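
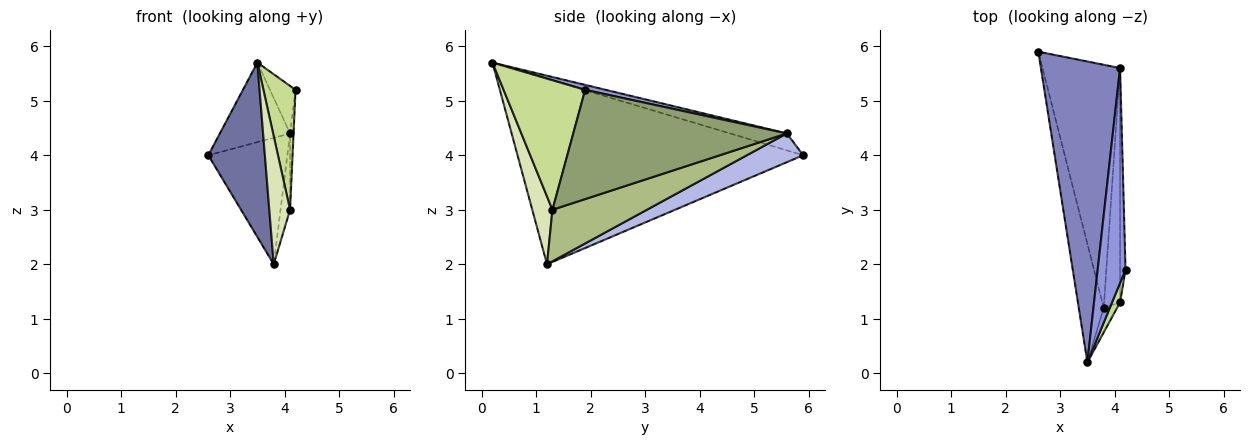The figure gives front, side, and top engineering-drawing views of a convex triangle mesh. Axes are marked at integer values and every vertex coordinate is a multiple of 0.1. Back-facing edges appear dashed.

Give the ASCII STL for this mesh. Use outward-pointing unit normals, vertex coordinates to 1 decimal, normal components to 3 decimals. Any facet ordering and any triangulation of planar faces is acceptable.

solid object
 facet normal -0.973 -0.193 -0.131
  outer loop
   vertex 3.8 1.2 2.0
   vertex 3.5 0.2 5.7
   vertex 2.6 5.9 4.0
  endloop
 endfacet
 facet normal -0.202 0.250 0.947
  outer loop
   vertex 4.1 5.6 4.4
   vertex 2.6 5.9 4.0
   vertex 3.5 0.2 5.7
  endloop
 endfacet
 facet normal 0.171 0.213 0.962
  outer loop
   vertex 4.1 5.6 4.4
   vertex 3.5 0.2 5.7
   vertex 4.2 1.9 5.2
  endloop
 endfacet
 facet normal 0.312 0.438 -0.843
  outer loop
   vertex 4.1 5.6 4.4
   vertex 3.8 1.2 2.0
   vertex 2.6 5.9 4.0
  endloop
 endfacet
 facet normal 0.999 0.016 -0.050
  outer loop
   vertex 4.1 1.3 3.0
   vertex 4.1 5.6 4.4
   vertex 4.2 1.9 5.2
  endloop
 endfacet
 facet normal 0.951 0.096 -0.295
  outer loop
   vertex 4.1 1.3 3.0
   vertex 3.8 1.2 2.0
   vertex 4.1 5.6 4.4
  endloop
 endfacet
 facet normal 0.929 -0.366 0.057
  outer loop
   vertex 4.1 1.3 3.0
   vertex 4.2 1.9 5.2
   vertex 3.5 0.2 5.7
  endloop
 endfacet
 facet normal 0.690 -0.711 -0.136
  outer loop
   vertex 4.1 1.3 3.0
   vertex 3.5 0.2 5.7
   vertex 3.8 1.2 2.0
  endloop
 endfacet
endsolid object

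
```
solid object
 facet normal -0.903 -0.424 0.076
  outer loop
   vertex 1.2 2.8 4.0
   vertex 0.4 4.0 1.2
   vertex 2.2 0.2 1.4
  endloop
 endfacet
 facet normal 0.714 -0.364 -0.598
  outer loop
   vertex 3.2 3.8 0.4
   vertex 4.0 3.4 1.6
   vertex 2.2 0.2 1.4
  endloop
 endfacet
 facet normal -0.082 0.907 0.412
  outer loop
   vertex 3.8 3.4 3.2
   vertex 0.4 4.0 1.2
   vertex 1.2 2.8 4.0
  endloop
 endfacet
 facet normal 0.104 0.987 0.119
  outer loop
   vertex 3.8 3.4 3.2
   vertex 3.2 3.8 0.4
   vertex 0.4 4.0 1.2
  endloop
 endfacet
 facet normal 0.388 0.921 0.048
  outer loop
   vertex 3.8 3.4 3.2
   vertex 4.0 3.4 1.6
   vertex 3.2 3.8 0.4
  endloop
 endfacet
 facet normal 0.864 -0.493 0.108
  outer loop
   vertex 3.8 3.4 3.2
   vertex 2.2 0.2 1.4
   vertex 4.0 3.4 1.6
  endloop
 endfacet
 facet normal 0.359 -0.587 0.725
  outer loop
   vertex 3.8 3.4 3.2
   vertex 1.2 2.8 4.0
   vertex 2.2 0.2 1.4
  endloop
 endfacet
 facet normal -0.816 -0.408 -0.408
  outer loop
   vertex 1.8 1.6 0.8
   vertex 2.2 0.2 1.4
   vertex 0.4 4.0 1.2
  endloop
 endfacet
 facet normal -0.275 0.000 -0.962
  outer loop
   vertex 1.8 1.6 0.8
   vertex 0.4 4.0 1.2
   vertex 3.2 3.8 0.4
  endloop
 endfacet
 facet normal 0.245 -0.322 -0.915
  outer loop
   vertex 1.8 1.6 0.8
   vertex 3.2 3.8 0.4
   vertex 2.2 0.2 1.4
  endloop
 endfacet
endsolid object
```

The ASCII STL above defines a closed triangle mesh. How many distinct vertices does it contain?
7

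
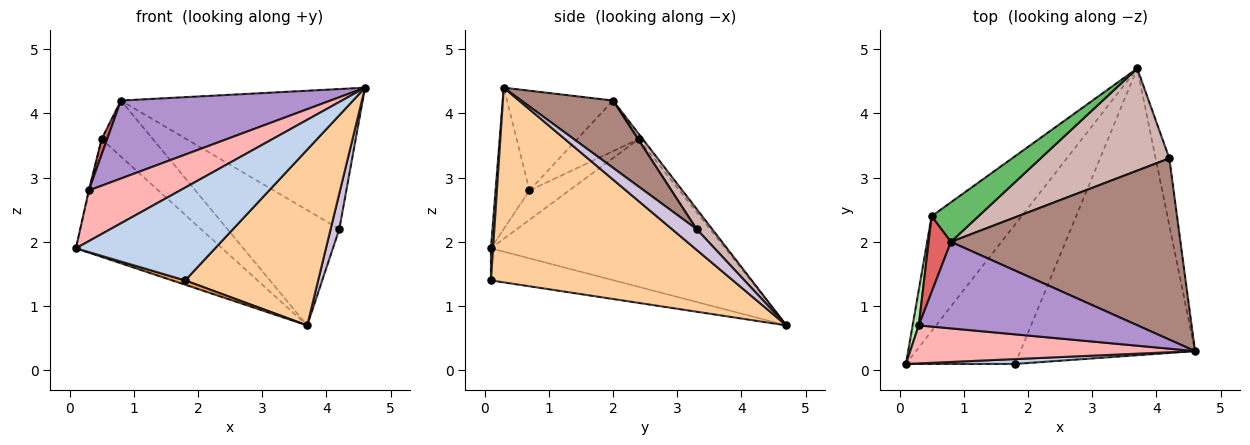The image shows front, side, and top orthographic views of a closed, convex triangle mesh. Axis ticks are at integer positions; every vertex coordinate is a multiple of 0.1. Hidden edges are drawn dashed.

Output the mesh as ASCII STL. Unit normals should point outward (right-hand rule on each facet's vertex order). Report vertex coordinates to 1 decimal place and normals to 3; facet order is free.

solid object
 facet normal -0.754 0.470 -0.459
  outer loop
   vertex 0.5 2.4 3.6
   vertex 3.7 4.7 0.7
   vertex 0.1 0.1 1.9
  endloop
 endfacet
 facet normal 0.015 -0.999 0.052
  outer loop
   vertex 1.8 0.1 1.4
   vertex 4.6 0.3 4.4
   vertex 0.1 0.1 1.9
  endloop
 endfacet
 facet normal -0.282 -0.029 -0.959
  outer loop
   vertex 1.8 0.1 1.4
   vertex 0.1 0.1 1.9
   vertex 3.7 4.7 0.7
  endloop
 endfacet
 facet normal 0.689 -0.379 -0.618
  outer loop
   vertex 1.8 0.1 1.4
   vertex 3.7 4.7 0.7
   vertex 4.6 0.3 4.4
  endloop
 endfacet
 facet normal -0.064 0.815 0.576
  outer loop
   vertex 0.8 2.0 4.2
   vertex 3.7 4.7 0.7
   vertex 0.5 2.4 3.6
  endloop
 endfacet
 facet normal -0.979 0.019 0.205
  outer loop
   vertex 0.3 0.7 2.8
   vertex 0.5 2.4 3.6
   vertex 0.1 0.1 1.9
  endloop
 endfacet
 facet normal -0.912 -0.082 0.402
  outer loop
   vertex 0.3 0.7 2.8
   vertex 0.8 2.0 4.2
   vertex 0.5 2.4 3.6
  endloop
 endfacet
 facet normal -0.285 -0.767 0.575
  outer loop
   vertex 0.3 0.7 2.8
   vertex 0.1 0.1 1.9
   vertex 4.6 0.3 4.4
  endloop
 endfacet
 facet normal -0.321 -0.634 0.703
  outer loop
   vertex 0.3 0.7 2.8
   vertex 4.6 0.3 4.4
   vertex 0.8 2.0 4.2
  endloop
 endfacet
 facet normal 0.800 -0.282 -0.530
  outer loop
   vertex 4.2 3.3 2.2
   vertex 4.6 0.3 4.4
   vertex 3.7 4.7 0.7
  endloop
 endfacet
 facet normal 0.226 0.595 0.771
  outer loop
   vertex 4.2 3.3 2.2
   vertex 0.8 2.0 4.2
   vertex 4.6 0.3 4.4
  endloop
 endfacet
 facet normal 0.104 0.744 0.660
  outer loop
   vertex 4.2 3.3 2.2
   vertex 3.7 4.7 0.7
   vertex 0.8 2.0 4.2
  endloop
 endfacet
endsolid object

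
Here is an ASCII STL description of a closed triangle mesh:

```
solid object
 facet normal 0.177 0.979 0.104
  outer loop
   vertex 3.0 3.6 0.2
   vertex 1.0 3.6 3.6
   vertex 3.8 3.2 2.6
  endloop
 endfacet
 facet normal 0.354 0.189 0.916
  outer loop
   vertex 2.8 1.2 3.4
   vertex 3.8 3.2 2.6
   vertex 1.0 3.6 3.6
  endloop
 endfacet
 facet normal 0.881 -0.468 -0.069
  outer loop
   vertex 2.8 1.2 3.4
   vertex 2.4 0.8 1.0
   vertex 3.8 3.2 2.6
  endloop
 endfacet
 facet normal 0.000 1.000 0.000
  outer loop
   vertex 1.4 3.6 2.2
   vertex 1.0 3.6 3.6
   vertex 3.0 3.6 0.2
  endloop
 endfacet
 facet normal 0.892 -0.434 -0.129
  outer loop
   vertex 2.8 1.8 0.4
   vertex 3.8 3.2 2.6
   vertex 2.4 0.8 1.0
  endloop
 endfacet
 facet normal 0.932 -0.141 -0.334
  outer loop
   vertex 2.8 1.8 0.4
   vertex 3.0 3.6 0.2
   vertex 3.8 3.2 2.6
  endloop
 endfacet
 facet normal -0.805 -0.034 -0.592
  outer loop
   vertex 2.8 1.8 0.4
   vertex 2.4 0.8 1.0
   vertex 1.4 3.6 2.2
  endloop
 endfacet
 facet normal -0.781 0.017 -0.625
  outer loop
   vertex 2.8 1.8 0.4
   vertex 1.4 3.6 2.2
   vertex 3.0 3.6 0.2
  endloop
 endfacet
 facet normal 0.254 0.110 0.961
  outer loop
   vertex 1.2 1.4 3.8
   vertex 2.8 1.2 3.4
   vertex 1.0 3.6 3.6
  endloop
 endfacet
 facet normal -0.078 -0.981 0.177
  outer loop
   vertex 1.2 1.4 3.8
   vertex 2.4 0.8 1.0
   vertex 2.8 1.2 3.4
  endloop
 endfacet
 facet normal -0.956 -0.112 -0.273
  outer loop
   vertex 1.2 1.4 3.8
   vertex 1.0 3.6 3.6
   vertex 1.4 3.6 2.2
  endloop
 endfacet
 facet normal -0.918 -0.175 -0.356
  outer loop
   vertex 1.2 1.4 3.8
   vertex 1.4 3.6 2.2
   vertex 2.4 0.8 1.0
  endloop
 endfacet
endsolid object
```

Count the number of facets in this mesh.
12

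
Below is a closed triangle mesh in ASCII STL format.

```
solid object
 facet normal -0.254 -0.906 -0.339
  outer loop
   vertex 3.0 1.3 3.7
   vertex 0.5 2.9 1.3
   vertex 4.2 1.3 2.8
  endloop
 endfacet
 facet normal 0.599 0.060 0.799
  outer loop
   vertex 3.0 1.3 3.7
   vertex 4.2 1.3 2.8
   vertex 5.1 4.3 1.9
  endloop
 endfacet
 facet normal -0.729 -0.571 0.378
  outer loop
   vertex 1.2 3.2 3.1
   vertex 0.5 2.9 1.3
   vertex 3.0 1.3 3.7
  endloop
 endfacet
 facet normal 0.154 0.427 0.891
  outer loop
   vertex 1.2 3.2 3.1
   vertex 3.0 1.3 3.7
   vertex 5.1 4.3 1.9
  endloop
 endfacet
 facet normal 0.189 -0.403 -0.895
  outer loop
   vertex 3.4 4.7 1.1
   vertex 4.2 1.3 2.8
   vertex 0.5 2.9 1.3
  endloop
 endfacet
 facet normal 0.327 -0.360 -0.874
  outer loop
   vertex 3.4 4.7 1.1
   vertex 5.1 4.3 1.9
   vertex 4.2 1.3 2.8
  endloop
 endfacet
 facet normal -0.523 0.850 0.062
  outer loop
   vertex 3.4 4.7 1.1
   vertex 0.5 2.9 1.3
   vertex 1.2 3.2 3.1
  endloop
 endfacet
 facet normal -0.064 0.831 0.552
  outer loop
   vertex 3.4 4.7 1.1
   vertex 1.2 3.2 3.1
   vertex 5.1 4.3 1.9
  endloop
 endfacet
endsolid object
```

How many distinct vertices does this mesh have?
6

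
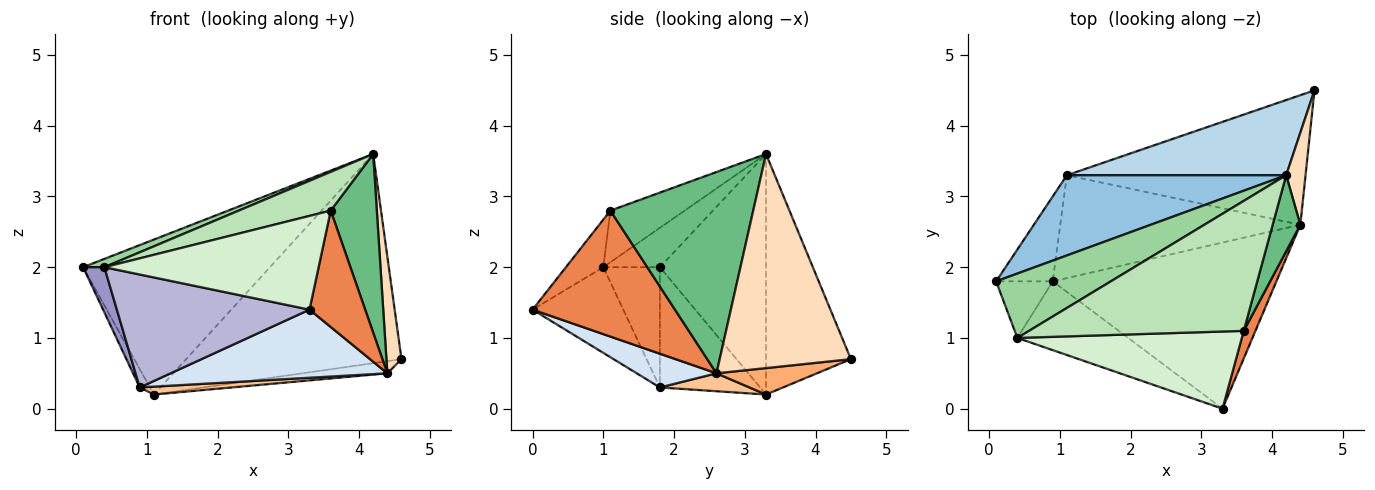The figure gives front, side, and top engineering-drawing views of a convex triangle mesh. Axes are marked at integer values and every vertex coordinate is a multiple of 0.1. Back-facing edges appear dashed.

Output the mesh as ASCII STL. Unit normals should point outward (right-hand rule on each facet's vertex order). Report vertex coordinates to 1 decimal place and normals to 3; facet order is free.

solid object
 facet normal -0.901 0.092 -0.424
  outer loop
   vertex 1.1 3.3 0.2
   vertex 0.9 1.8 0.3
   vertex 0.1 1.8 2.0
  endloop
 endfacet
 facet normal -0.450 0.793 0.411
  outer loop
   vertex 1.1 3.3 0.2
   vertex 0.1 1.8 2.0
   vertex 4.2 3.3 3.6
  endloop
 endfacet
 facet normal -0.348 0.882 0.317
  outer loop
   vertex 1.1 3.3 0.2
   vertex 4.2 3.3 3.6
   vertex 4.6 4.5 0.7
  endloop
 endfacet
 facet normal 0.138 -0.376 -0.916
  outer loop
   vertex 4.4 2.6 0.5
   vertex 3.3 0.0 1.4
   vertex 0.9 1.8 0.3
  endloop
 endfacet
 facet normal 0.928 -0.363 0.086
  outer loop
   vertex 4.4 2.6 0.5
   vertex 3.6 1.1 2.8
   vertex 3.3 0.0 1.4
  endloop
 endfacet
 facet normal 0.110 0.093 -0.990
  outer loop
   vertex 4.4 2.6 0.5
   vertex 1.1 3.3 0.2
   vertex 4.6 4.5 0.7
  endloop
 endfacet
 facet normal 0.074 -0.076 -0.994
  outer loop
   vertex 4.4 2.6 0.5
   vertex 0.9 1.8 0.3
   vertex 1.1 3.3 0.2
  endloop
 endfacet
 facet normal 0.989 -0.114 0.089
  outer loop
   vertex 4.4 2.6 0.5
   vertex 4.6 4.5 0.7
   vertex 4.2 3.3 3.6
  endloop
 endfacet
 facet normal 0.944 -0.305 0.130
  outer loop
   vertex 4.4 2.6 0.5
   vertex 4.2 3.3 3.6
   vertex 3.6 1.1 2.8
  endloop
 endfacet
 facet normal -0.322 -0.121 0.939
  outer loop
   vertex 0.4 1.0 2.0
   vertex 4.2 3.3 3.6
   vertex 0.1 1.8 2.0
  endloop
 endfacet
 facet normal -0.225 -0.278 0.934
  outer loop
   vertex 0.4 1.0 2.0
   vertex 3.6 1.1 2.8
   vertex 4.2 3.3 3.6
  endloop
 endfacet
 facet normal -0.134 -0.765 0.630
  outer loop
   vertex 0.4 1.0 2.0
   vertex 3.3 0.0 1.4
   vertex 3.6 1.1 2.8
  endloop
 endfacet
 facet normal -0.857 -0.321 -0.403
  outer loop
   vertex 0.4 1.0 2.0
   vertex 0.1 1.8 2.0
   vertex 0.9 1.8 0.3
  endloop
 endfacet
 facet normal -0.373 -0.792 -0.483
  outer loop
   vertex 0.4 1.0 2.0
   vertex 0.9 1.8 0.3
   vertex 3.3 0.0 1.4
  endloop
 endfacet
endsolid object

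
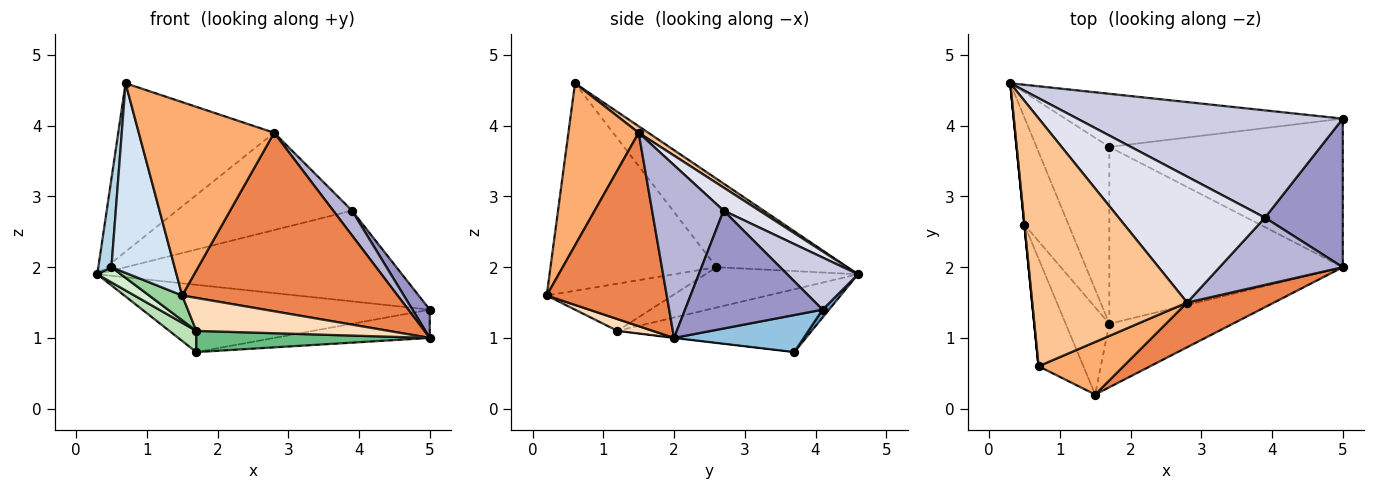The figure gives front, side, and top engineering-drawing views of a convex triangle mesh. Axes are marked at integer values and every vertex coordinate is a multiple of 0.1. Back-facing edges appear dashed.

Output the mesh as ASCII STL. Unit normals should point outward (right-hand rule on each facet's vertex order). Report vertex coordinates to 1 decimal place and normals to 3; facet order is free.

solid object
 facet normal 0.018 0.785 -0.620
  outer loop
   vertex 1.7 3.7 0.8
   vertex 0.3 4.6 1.9
   vertex 5.0 4.1 1.4
  endloop
 endfacet
 facet normal 0.154 0.185 -0.971
  outer loop
   vertex 1.7 3.7 0.8
   vertex 5.0 4.1 1.4
   vertex 5.0 2.0 1.0
  endloop
 endfacet
 facet normal -0.995 -0.100 0.000
  outer loop
   vertex 0.5 2.6 2.0
   vertex 0.7 0.6 4.6
   vertex 0.3 4.6 1.9
  endloop
 endfacet
 facet normal -0.916 -0.349 -0.198
  outer loop
   vertex 0.5 2.6 2.0
   vertex 1.5 0.2 1.6
   vertex 0.7 0.6 4.6
  endloop
 endfacet
 facet normal 0.476 -0.853 0.214
  outer loop
   vertex 2.8 1.5 3.9
   vertex 1.5 0.2 1.6
   vertex 5.0 2.0 1.0
  endloop
 endfacet
 facet normal 0.448 -0.863 0.234
  outer loop
   vertex 2.8 1.5 3.9
   vertex 0.7 0.6 4.6
   vertex 1.5 0.2 1.6
  endloop
 endfacet
 facet normal 0.035 0.562 0.827
  outer loop
   vertex 2.8 1.5 3.9
   vertex 0.3 4.6 1.9
   vertex 0.7 0.6 4.6
  endloop
 endfacet
 facet normal 0.084 -0.459 -0.884
  outer loop
   vertex 1.7 1.2 1.1
   vertex 5.0 2.0 1.0
   vertex 1.5 0.2 1.6
  endloop
 endfacet
 facet normal -0.001 -0.119 -0.993
  outer loop
   vertex 1.7 1.2 1.1
   vertex 1.7 3.7 0.8
   vertex 5.0 2.0 1.0
  endloop
 endfacet
 facet normal -0.721 -0.189 -0.667
  outer loop
   vertex 1.7 1.2 1.1
   vertex 1.5 0.2 1.6
   vertex 0.5 2.6 2.0
  endloop
 endfacet
 facet normal -0.651 -0.090 -0.754
  outer loop
   vertex 1.7 1.2 1.1
   vertex 0.3 4.6 1.9
   vertex 1.7 3.7 0.8
  endloop
 endfacet
 facet normal -0.671 -0.104 -0.734
  outer loop
   vertex 1.7 1.2 1.1
   vertex 0.5 2.6 2.0
   vertex 0.3 4.6 1.9
  endloop
 endfacet
 facet normal 0.830 -0.104 0.548
  outer loop
   vertex 3.9 2.7 2.8
   vertex 5.0 2.0 1.0
   vertex 5.0 4.1 1.4
  endloop
 endfacet
 facet normal 0.796 -0.209 0.568
  outer loop
   vertex 3.9 2.7 2.8
   vertex 2.8 1.5 3.9
   vertex 5.0 2.0 1.0
  endloop
 endfacet
 facet normal 0.148 0.639 0.755
  outer loop
   vertex 3.9 2.7 2.8
   vertex 5.0 4.1 1.4
   vertex 0.3 4.6 1.9
  endloop
 endfacet
 facet normal 0.124 0.607 0.785
  outer loop
   vertex 3.9 2.7 2.8
   vertex 0.3 4.6 1.9
   vertex 2.8 1.5 3.9
  endloop
 endfacet
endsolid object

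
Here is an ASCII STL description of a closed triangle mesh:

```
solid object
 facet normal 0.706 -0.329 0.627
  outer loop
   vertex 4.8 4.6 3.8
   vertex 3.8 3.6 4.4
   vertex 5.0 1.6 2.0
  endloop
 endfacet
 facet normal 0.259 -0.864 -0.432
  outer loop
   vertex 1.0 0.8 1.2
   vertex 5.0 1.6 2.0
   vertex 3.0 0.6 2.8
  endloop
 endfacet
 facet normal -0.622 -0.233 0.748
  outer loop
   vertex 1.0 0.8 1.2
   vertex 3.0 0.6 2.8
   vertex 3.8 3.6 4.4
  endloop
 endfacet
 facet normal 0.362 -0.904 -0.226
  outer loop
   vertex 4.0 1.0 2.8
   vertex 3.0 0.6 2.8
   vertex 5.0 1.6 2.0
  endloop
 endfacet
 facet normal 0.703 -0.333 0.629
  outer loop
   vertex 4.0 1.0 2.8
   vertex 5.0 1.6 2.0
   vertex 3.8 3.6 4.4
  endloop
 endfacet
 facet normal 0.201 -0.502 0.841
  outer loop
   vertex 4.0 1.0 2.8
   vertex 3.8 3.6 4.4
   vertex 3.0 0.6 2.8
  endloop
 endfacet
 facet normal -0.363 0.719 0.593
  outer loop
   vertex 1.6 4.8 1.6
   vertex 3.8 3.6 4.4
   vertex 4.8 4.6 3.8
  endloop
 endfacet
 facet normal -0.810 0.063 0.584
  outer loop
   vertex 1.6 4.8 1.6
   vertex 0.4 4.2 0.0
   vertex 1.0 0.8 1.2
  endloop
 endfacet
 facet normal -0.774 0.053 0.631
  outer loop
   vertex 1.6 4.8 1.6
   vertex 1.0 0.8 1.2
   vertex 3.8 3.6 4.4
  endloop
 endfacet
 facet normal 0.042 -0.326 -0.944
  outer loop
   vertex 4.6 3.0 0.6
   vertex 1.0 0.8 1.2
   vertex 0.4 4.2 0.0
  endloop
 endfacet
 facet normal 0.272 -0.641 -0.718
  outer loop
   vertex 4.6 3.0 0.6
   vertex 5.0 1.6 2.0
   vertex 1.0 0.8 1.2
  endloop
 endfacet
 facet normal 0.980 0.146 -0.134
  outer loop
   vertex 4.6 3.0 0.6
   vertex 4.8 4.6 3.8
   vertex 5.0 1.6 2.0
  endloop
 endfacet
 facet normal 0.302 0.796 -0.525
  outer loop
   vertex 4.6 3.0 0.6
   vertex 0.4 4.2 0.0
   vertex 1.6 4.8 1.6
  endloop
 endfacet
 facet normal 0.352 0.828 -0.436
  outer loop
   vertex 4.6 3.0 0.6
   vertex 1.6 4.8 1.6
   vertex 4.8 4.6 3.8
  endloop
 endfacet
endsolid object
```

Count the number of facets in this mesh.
14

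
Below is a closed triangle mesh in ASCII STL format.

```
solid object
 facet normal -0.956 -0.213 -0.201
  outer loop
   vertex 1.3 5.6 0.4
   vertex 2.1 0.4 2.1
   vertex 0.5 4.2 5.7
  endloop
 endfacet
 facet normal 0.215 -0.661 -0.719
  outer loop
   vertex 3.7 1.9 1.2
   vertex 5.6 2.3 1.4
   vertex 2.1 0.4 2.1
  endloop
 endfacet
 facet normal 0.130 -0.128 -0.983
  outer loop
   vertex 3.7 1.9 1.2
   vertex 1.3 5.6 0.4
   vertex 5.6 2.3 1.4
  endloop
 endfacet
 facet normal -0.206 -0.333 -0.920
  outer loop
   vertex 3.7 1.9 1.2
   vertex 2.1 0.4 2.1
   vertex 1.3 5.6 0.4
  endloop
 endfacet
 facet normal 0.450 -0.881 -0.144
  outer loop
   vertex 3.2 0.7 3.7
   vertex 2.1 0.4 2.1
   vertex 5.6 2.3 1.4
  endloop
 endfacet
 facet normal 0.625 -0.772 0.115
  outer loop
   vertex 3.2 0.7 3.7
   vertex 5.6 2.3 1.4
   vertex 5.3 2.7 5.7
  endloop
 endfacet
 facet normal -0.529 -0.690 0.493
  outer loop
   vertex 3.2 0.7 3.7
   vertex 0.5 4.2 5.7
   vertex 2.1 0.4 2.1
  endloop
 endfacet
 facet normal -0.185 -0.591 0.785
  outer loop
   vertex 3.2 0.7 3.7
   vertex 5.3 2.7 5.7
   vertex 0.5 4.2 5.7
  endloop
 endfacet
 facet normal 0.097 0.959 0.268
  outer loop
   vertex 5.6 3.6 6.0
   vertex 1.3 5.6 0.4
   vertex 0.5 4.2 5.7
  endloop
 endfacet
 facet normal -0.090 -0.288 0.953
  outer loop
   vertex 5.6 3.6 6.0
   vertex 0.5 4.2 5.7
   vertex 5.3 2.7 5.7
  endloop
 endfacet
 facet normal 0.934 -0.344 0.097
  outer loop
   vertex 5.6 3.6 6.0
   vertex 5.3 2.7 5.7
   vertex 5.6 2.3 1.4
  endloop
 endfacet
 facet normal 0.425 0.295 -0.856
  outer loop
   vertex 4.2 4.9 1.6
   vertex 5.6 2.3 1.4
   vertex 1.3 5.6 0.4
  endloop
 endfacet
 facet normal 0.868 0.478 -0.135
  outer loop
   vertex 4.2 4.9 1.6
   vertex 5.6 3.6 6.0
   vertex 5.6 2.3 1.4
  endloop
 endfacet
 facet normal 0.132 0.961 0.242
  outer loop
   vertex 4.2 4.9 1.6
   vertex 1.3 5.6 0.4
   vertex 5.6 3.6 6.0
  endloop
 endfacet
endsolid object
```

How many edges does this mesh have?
21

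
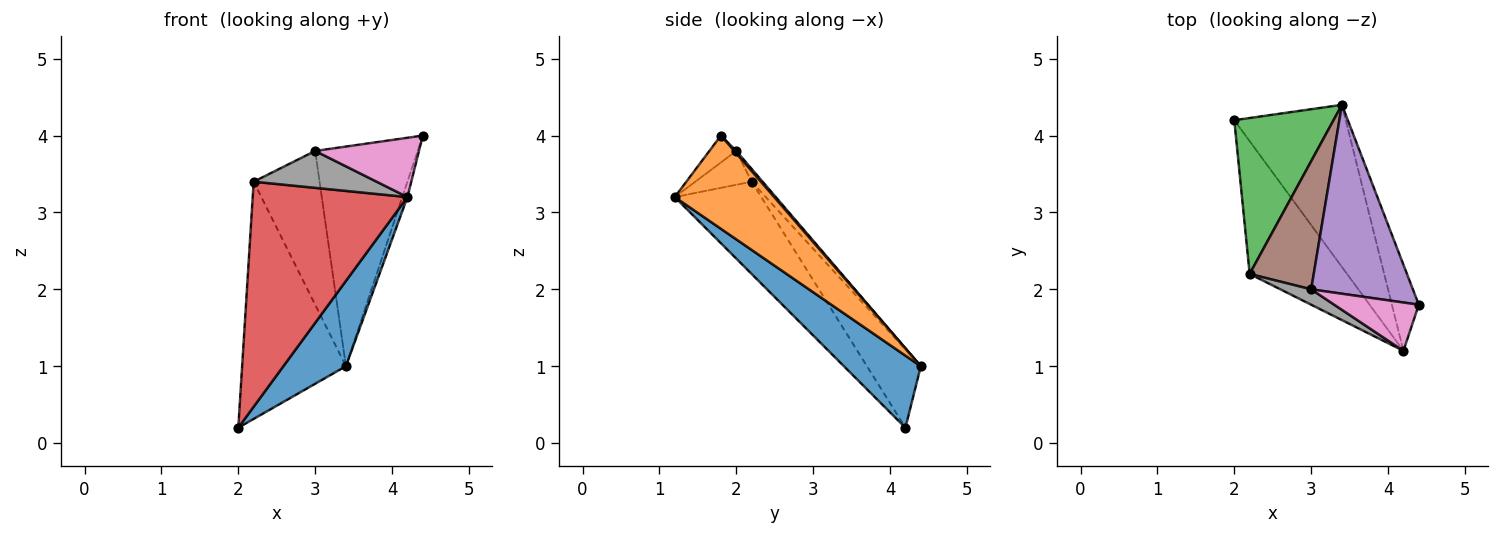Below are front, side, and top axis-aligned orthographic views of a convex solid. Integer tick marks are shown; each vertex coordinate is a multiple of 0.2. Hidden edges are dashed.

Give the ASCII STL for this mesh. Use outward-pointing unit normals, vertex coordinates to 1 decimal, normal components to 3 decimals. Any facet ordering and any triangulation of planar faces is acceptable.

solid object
 facet normal 0.497 -0.404 -0.768
  outer loop
   vertex 4.2 1.2 3.2
   vertex 2.0 4.2 0.2
   vertex 3.4 4.4 1.0
  endloop
 endfacet
 facet normal 0.960 0.049 -0.277
  outer loop
   vertex 4.2 1.2 3.2
   vertex 3.4 4.4 1.0
   vertex 4.4 1.8 4.0
  endloop
 endfacet
 facet normal -0.398 0.767 0.504
  outer loop
   vertex 2.2 2.2 3.4
   vertex 3.4 4.4 1.0
   vertex 2.0 4.2 0.2
  endloop
 endfacet
 facet normal -0.434 -0.776 -0.458
  outer loop
   vertex 2.2 2.2 3.4
   vertex 2.0 4.2 0.2
   vertex 4.2 1.2 3.2
  endloop
 endfacet
 facet normal 0.015 0.758 0.652
  outer loop
   vertex 3.0 2.0 3.8
   vertex 4.4 1.8 4.0
   vertex 3.4 4.4 1.0
  endloop
 endfacet
 facet normal -0.127 0.762 0.635
  outer loop
   vertex 3.0 2.0 3.8
   vertex 3.4 4.4 1.0
   vertex 2.2 2.2 3.4
  endloop
 endfacet
 facet normal -0.197 -0.760 0.619
  outer loop
   vertex 3.0 2.0 3.8
   vertex 4.2 1.2 3.2
   vertex 4.4 1.8 4.0
  endloop
 endfacet
 facet normal -0.390 -0.850 0.354
  outer loop
   vertex 3.0 2.0 3.8
   vertex 2.2 2.2 3.4
   vertex 4.2 1.2 3.2
  endloop
 endfacet
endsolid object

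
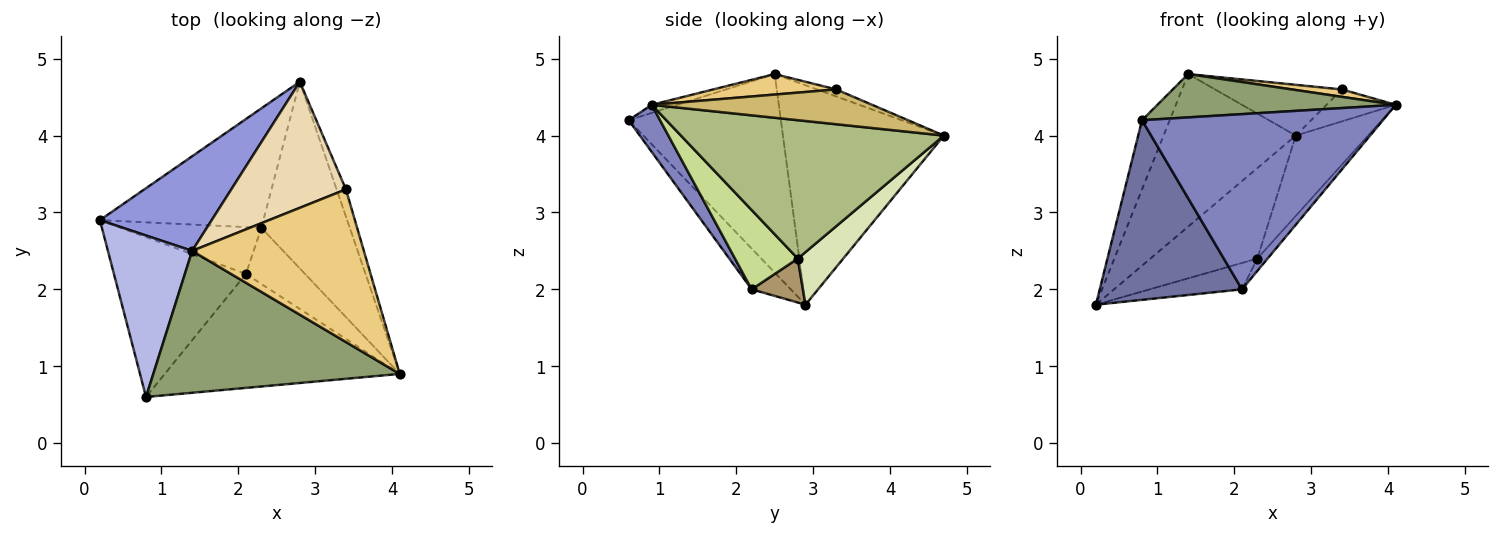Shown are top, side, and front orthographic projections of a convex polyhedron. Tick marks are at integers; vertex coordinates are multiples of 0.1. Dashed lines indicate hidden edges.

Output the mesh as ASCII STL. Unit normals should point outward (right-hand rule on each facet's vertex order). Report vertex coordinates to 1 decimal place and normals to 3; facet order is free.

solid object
 facet normal -0.201 -0.732 -0.651
  outer loop
   vertex 2.1 2.2 2.0
   vertex 0.8 0.6 4.2
   vertex 0.2 2.9 1.8
  endloop
 endfacet
 facet normal 0.109 -0.833 -0.542
  outer loop
   vertex 2.1 2.2 2.0
   vertex 4.1 0.9 4.4
   vertex 0.8 0.6 4.2
  endloop
 endfacet
 facet normal -0.719 0.591 0.366
  outer loop
   vertex 1.4 2.5 4.8
   vertex 2.8 4.7 4.0
   vertex 0.2 2.9 1.8
  endloop
 endfacet
 facet normal -0.908 0.165 0.385
  outer loop
   vertex 1.4 2.5 4.8
   vertex 0.2 2.9 1.8
   vertex 0.8 0.6 4.2
  endloop
 endfacet
 facet normal -0.031 -0.292 0.956
  outer loop
   vertex 1.4 2.5 4.8
   vertex 0.8 0.6 4.2
   vertex 4.1 0.9 4.4
  endloop
 endfacet
 facet normal 0.821 0.226 -0.525
  outer loop
   vertex 2.3 2.8 2.4
   vertex 2.8 4.7 4.0
   vertex 4.1 0.9 4.4
  endloop
 endfacet
 facet normal 0.795 0.130 -0.592
  outer loop
   vertex 2.3 2.8 2.4
   vertex 4.1 0.9 4.4
   vertex 2.1 2.2 2.0
  endloop
 endfacet
 facet normal 0.248 0.585 -0.772
  outer loop
   vertex 2.3 2.8 2.4
   vertex 0.2 2.9 1.8
   vertex 2.8 4.7 4.0
  endloop
 endfacet
 facet normal 0.263 0.473 -0.841
  outer loop
   vertex 2.3 2.8 2.4
   vertex 2.1 2.2 2.0
   vertex 0.2 2.9 1.8
  endloop
 endfacet
 facet normal 0.924 0.290 -0.247
  outer loop
   vertex 3.4 3.3 4.6
   vertex 4.1 0.9 4.4
   vertex 2.8 4.7 4.0
  endloop
 endfacet
 facet normal 0.118 -0.048 0.992
  outer loop
   vertex 3.4 3.3 4.6
   vertex 1.4 2.5 4.8
   vertex 4.1 0.9 4.4
  endloop
 endfacet
 facet normal -0.056 0.373 0.926
  outer loop
   vertex 3.4 3.3 4.6
   vertex 2.8 4.7 4.0
   vertex 1.4 2.5 4.8
  endloop
 endfacet
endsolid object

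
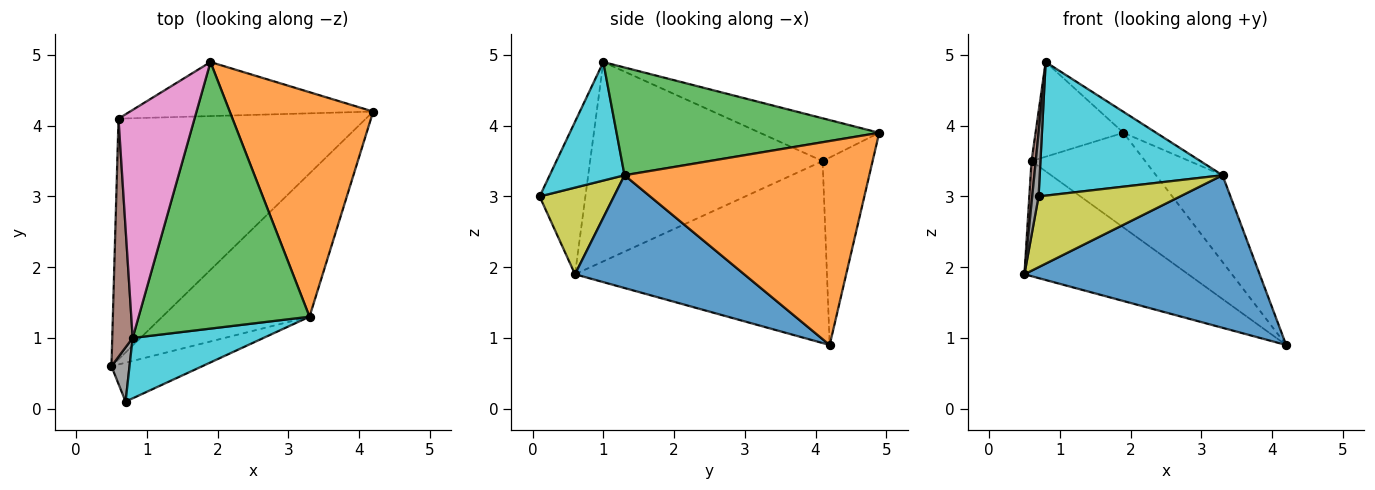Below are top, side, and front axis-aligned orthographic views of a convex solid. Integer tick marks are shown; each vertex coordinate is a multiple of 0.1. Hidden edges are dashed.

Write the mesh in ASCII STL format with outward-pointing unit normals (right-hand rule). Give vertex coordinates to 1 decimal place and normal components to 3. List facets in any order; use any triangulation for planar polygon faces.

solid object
 facet normal 0.464 -0.646 -0.606
  outer loop
   vertex 3.3 1.3 3.3
   vertex 0.5 0.6 1.9
   vertex 4.2 4.2 0.9
  endloop
 endfacet
 facet normal 0.798 0.217 0.562
  outer loop
   vertex 3.3 1.3 3.3
   vertex 4.2 4.2 0.9
   vertex 1.9 4.9 3.9
  endloop
 endfacet
 facet normal 0.532 0.066 0.844
  outer loop
   vertex 3.3 1.3 3.3
   vertex 1.9 4.9 3.9
   vertex 0.8 1.0 4.9
  endloop
 endfacet
 facet normal -0.553 0.359 -0.752
  outer loop
   vertex 0.6 4.1 3.5
   vertex 4.2 4.2 0.9
   vertex 0.5 0.6 1.9
  endloop
 endfacet
 facet normal -0.357 0.811 -0.463
  outer loop
   vertex 0.6 4.1 3.5
   vertex 1.9 4.9 3.9
   vertex 4.2 4.2 0.9
  endloop
 endfacet
 facet normal -0.995 -0.018 0.102
  outer loop
   vertex 0.6 4.1 3.5
   vertex 0.5 0.6 1.9
   vertex 0.8 1.0 4.9
  endloop
 endfacet
 facet normal -0.461 0.340 0.819
  outer loop
   vertex 0.6 4.1 3.5
   vertex 0.8 1.0 4.9
   vertex 1.9 4.9 3.9
  endloop
 endfacet
 facet normal -0.984 -0.137 0.117
  outer loop
   vertex 0.7 0.1 3.0
   vertex 0.8 1.0 4.9
   vertex 0.5 0.6 1.9
  endloop
 endfacet
 facet normal 0.418 -0.796 -0.438
  outer loop
   vertex 0.7 0.1 3.0
   vertex 0.5 0.6 1.9
   vertex 3.3 1.3 3.3
  endloop
 endfacet
 facet normal 0.349 -0.854 0.386
  outer loop
   vertex 0.7 0.1 3.0
   vertex 3.3 1.3 3.3
   vertex 0.8 1.0 4.9
  endloop
 endfacet
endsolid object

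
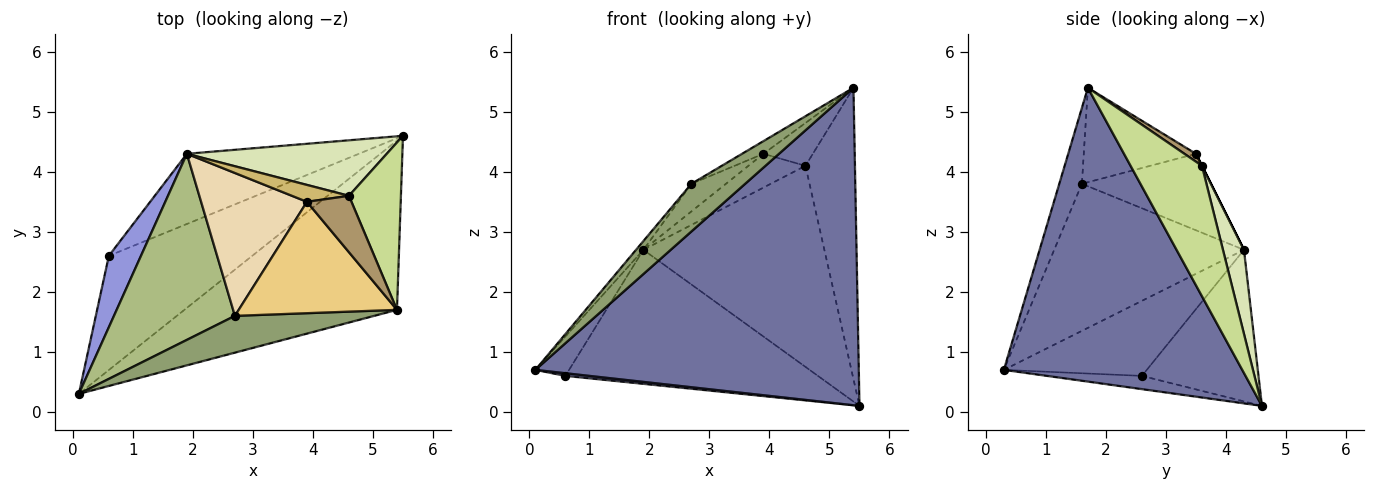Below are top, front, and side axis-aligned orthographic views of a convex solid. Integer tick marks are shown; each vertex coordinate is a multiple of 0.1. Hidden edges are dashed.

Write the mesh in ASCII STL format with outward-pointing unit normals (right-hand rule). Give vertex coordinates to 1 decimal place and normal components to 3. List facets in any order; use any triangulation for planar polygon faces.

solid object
 facet normal 0.545 -0.740 -0.394
  outer loop
   vertex 5.4 1.7 5.4
   vertex 0.1 0.3 0.7
   vertex 5.5 4.6 0.1
  endloop
 endfacet
 facet normal -0.092 -0.023 -0.995
  outer loop
   vertex 0.6 2.6 0.6
   vertex 5.5 4.6 0.1
   vertex 0.1 0.3 0.7
  endloop
 endfacet
 facet normal -0.898 0.212 0.385
  outer loop
   vertex 0.6 2.6 0.6
   vertex 0.1 0.3 0.7
   vertex 1.9 4.3 2.7
  endloop
 endfacet
 facet normal -0.378 0.820 -0.429
  outer loop
   vertex 0.6 2.6 0.6
   vertex 1.9 4.3 2.7
   vertex 5.5 4.6 0.1
  endloop
 endfacet
 facet normal -0.316 -0.751 0.580
  outer loop
   vertex 2.7 1.6 3.8
   vertex 0.1 0.3 0.7
   vertex 5.4 1.7 5.4
  endloop
 endfacet
 facet normal -0.772 0.030 0.635
  outer loop
   vertex 2.7 1.6 3.8
   vertex 1.9 4.3 2.7
   vertex 0.1 0.3 0.7
  endloop
 endfacet
 facet normal 0.781 0.542 0.311
  outer loop
   vertex 4.6 3.6 4.1
   vertex 5.4 1.7 5.4
   vertex 5.5 4.6 0.1
  endloop
 endfacet
 facet normal 0.111 0.958 0.265
  outer loop
   vertex 4.6 3.6 4.1
   vertex 5.5 4.6 0.1
   vertex 1.9 4.3 2.7
  endloop
 endfacet
 facet normal 0.140 0.599 0.789
  outer loop
   vertex 3.9 3.5 4.3
   vertex 5.4 1.7 5.4
   vertex 4.6 3.6 4.1
  endloop
 endfacet
 facet normal 0.000 0.894 0.447
  outer loop
   vertex 3.9 3.5 4.3
   vertex 4.6 3.6 4.1
   vertex 1.9 4.3 2.7
  endloop
 endfacet
 facet normal -0.510 0.097 0.855
  outer loop
   vertex 3.9 3.5 4.3
   vertex 2.7 1.6 3.8
   vertex 5.4 1.7 5.4
  endloop
 endfacet
 facet normal -0.579 0.155 0.801
  outer loop
   vertex 3.9 3.5 4.3
   vertex 1.9 4.3 2.7
   vertex 2.7 1.6 3.8
  endloop
 endfacet
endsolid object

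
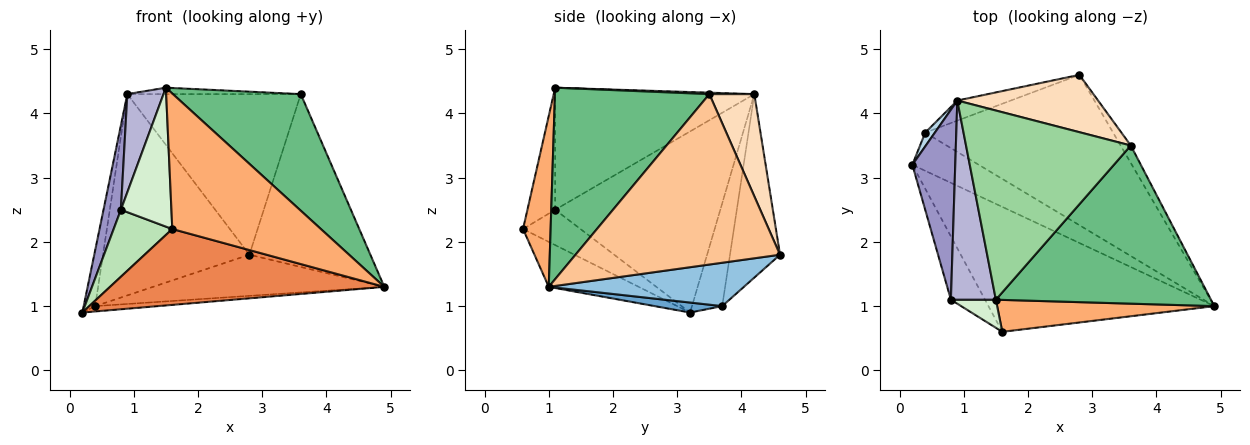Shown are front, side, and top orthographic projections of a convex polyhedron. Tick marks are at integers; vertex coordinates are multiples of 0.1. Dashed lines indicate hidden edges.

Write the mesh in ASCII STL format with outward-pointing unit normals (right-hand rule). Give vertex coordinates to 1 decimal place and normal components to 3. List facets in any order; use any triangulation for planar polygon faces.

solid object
 facet normal 0.147 0.137 -0.980
  outer loop
   vertex 0.4 3.7 1.0
   vertex 4.9 1.0 1.3
   vertex 0.2 3.2 0.9
  endloop
 endfacet
 facet normal 0.217 0.258 -0.942
  outer loop
   vertex 0.4 3.7 1.0
   vertex 2.8 4.6 1.8
   vertex 4.9 1.0 1.3
  endloop
 endfacet
 facet normal -0.931 0.355 0.087
  outer loop
   vertex 0.4 3.7 1.0
   vertex 0.2 3.2 0.9
   vertex 0.9 4.2 4.3
  endloop
 endfacet
 facet normal -0.322 0.942 -0.094
  outer loop
   vertex 0.4 3.7 1.0
   vertex 0.9 4.2 4.3
   vertex 2.8 4.6 1.8
  endloop
 endfacet
 facet normal -0.168 -0.512 -0.843
  outer loop
   vertex 1.6 0.6 2.2
   vertex 0.2 3.2 0.9
   vertex 4.9 1.0 1.3
  endloop
 endfacet
 facet normal 0.178 -0.958 0.226
  outer loop
   vertex 1.6 0.6 2.2
   vertex 4.9 1.0 1.3
   vertex 1.5 1.1 4.4
  endloop
 endfacet
 facet normal 0.860 0.509 -0.051
  outer loop
   vertex 3.6 3.5 4.3
   vertex 4.9 1.0 1.3
   vertex 2.8 4.6 1.8
  endloop
 endfacet
 facet normal 0.237 0.915 0.327
  outer loop
   vertex 3.6 3.5 4.3
   vertex 2.8 4.6 1.8
   vertex 0.9 4.2 4.3
  endloop
 endfacet
 facet normal 0.582 -0.482 0.654
  outer loop
   vertex 3.6 3.5 4.3
   vertex 1.5 1.1 4.4
   vertex 4.9 1.0 1.3
  endloop
 endfacet
 facet normal 0.009 0.034 0.999
  outer loop
   vertex 3.6 3.5 4.3
   vertex 0.9 4.2 4.3
   vertex 1.5 1.1 4.4
  endloop
 endfacet
 facet normal -0.580 -0.592 -0.560
  outer loop
   vertex 0.8 1.1 2.5
   vertex 0.2 3.2 0.9
   vertex 1.6 0.6 2.2
  endloop
 endfacet
 facet normal -0.474 -0.863 0.175
  outer loop
   vertex 0.8 1.1 2.5
   vertex 1.6 0.6 2.2
   vertex 1.5 1.1 4.4
  endloop
 endfacet
 facet normal -0.968 -0.102 0.229
  outer loop
   vertex 0.8 1.1 2.5
   vertex 0.9 4.2 4.3
   vertex 0.2 3.2 0.9
  endloop
 endfacet
 facet normal -0.925 -0.168 0.341
  outer loop
   vertex 0.8 1.1 2.5
   vertex 1.5 1.1 4.4
   vertex 0.9 4.2 4.3
  endloop
 endfacet
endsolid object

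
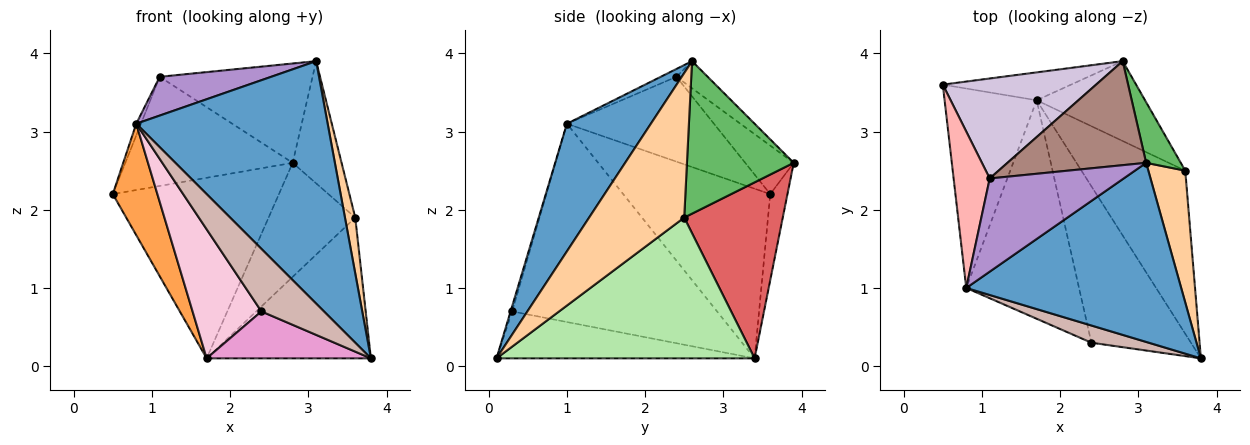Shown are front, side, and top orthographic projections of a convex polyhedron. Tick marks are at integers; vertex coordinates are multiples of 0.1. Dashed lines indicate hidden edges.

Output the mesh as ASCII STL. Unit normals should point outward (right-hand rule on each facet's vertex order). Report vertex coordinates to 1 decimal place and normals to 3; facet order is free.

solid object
 facet normal 0.333 -0.758 0.560
  outer loop
   vertex 0.8 1.0 3.1
   vertex 3.8 0.1 0.1
   vertex 3.1 2.6 3.9
  endloop
 endfacet
 facet normal -0.102 0.983 -0.152
  outer loop
   vertex 1.7 3.4 0.1
   vertex 0.5 3.6 2.2
   vertex 2.8 3.9 2.6
  endloop
 endfacet
 facet normal -0.849 -0.258 -0.461
  outer loop
   vertex 1.7 3.4 0.1
   vertex 0.8 1.0 3.1
   vertex 0.5 3.6 2.2
  endloop
 endfacet
 facet normal 0.964 -0.104 0.246
  outer loop
   vertex 3.6 2.5 1.9
   vertex 3.1 2.6 3.9
   vertex 3.8 0.1 0.1
  endloop
 endfacet
 facet normal 0.890 0.408 0.202
  outer loop
   vertex 3.6 2.5 1.9
   vertex 2.8 3.9 2.6
   vertex 3.1 2.6 3.9
  endloop
 endfacet
 facet normal 0.716 0.456 -0.528
  outer loop
   vertex 3.6 2.5 1.9
   vertex 3.8 0.1 0.1
   vertex 1.7 3.4 0.1
  endloop
 endfacet
 facet normal 0.682 0.599 -0.420
  outer loop
   vertex 3.6 2.5 1.9
   vertex 1.7 3.4 0.1
   vertex 2.8 3.9 2.6
  endloop
 endfacet
 facet normal -0.920 0.029 0.391
  outer loop
   vertex 1.1 2.4 3.7
   vertex 0.5 3.6 2.2
   vertex 0.8 1.0 3.1
  endloop
 endfacet
 facet normal -0.054 -0.384 0.922
  outer loop
   vertex 1.1 2.4 3.7
   vertex 0.8 1.0 3.1
   vertex 3.1 2.6 3.9
  endloop
 endfacet
 facet normal -0.209 0.721 0.661
  outer loop
   vertex 1.1 2.4 3.7
   vertex 2.8 3.9 2.6
   vertex 0.5 3.6 2.2
  endloop
 endfacet
 facet normal -0.140 0.684 0.716
  outer loop
   vertex 1.1 2.4 3.7
   vertex 3.1 2.6 3.9
   vertex 2.8 3.9 2.6
  endloop
 endfacet
 facet normal -0.024 -0.964 0.265
  outer loop
   vertex 2.4 0.3 0.7
   vertex 3.8 0.1 0.1
   vertex 0.8 1.0 3.1
  endloop
 endfacet
 facet normal -0.412 -0.262 -0.873
  outer loop
   vertex 2.4 0.3 0.7
   vertex 1.7 3.4 0.1
   vertex 3.8 0.1 0.1
  endloop
 endfacet
 facet normal -0.834 -0.280 -0.475
  outer loop
   vertex 2.4 0.3 0.7
   vertex 0.8 1.0 3.1
   vertex 1.7 3.4 0.1
  endloop
 endfacet
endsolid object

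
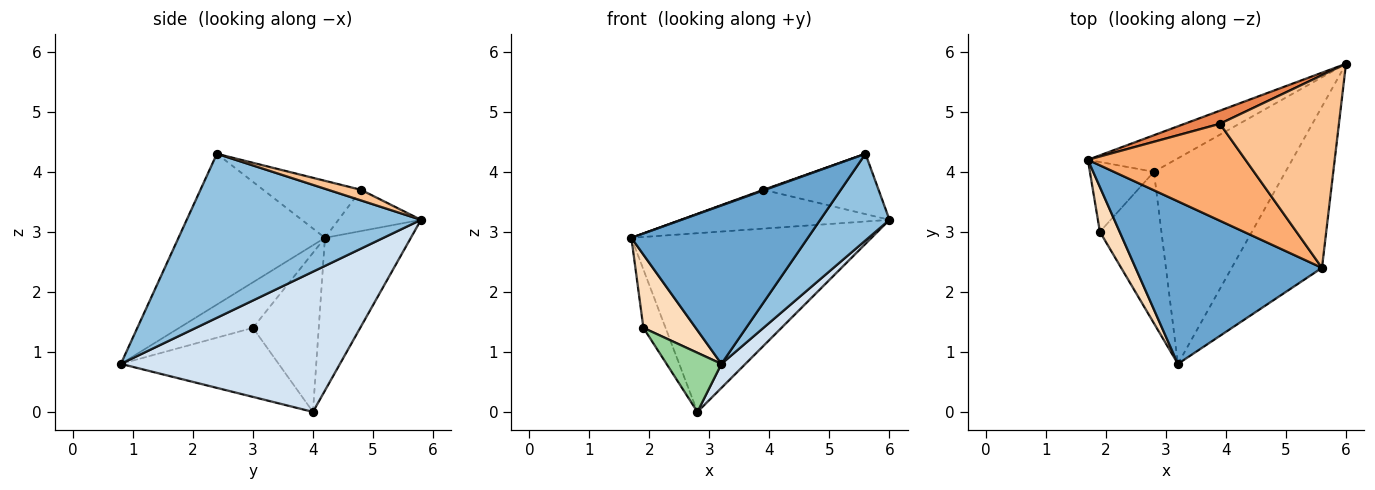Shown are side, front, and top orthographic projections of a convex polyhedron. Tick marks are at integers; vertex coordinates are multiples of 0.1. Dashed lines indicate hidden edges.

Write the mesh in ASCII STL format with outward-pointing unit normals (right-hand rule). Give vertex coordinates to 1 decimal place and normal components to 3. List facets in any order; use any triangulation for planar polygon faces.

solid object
 facet normal -0.501 -0.604 0.620
  outer loop
   vertex 5.6 2.4 4.3
   vertex 1.7 4.2 2.9
   vertex 3.2 0.8 0.8
  endloop
 endfacet
 facet normal 0.848 -0.251 -0.467
  outer loop
   vertex 5.6 2.4 4.3
   vertex 3.2 0.8 0.8
   vertex 6.0 5.8 3.2
  endloop
 endfacet
 facet normal -0.331 0.925 -0.189
  outer loop
   vertex 2.8 4.0 0.0
   vertex 1.7 4.2 2.9
   vertex 6.0 5.8 3.2
  endloop
 endfacet
 facet normal 0.727 -0.080 -0.682
  outer loop
   vertex 2.8 4.0 0.0
   vertex 6.0 5.8 3.2
   vertex 3.2 0.8 0.8
  endloop
 endfacet
 facet normal -0.351 0.887 0.300
  outer loop
   vertex 3.9 4.8 3.7
   vertex 6.0 5.8 3.2
   vertex 1.7 4.2 2.9
  endloop
 endfacet
 facet normal -0.340 -0.006 0.940
  outer loop
   vertex 3.9 4.8 3.7
   vertex 1.7 4.2 2.9
   vertex 5.6 2.4 4.3
  endloop
 endfacet
 facet normal 0.085 0.298 0.951
  outer loop
   vertex 3.9 4.8 3.7
   vertex 5.6 2.4 4.3
   vertex 6.0 5.8 3.2
  endloop
 endfacet
 facet normal -0.769 -0.545 0.334
  outer loop
   vertex 1.9 3.0 1.4
   vertex 3.2 0.8 0.8
   vertex 1.7 4.2 2.9
  endloop
 endfacet
 facet normal -0.886 0.298 -0.356
  outer loop
   vertex 1.9 3.0 1.4
   vertex 1.7 4.2 2.9
   vertex 2.8 4.0 0.0
  endloop
 endfacet
 facet normal -0.723 -0.251 -0.644
  outer loop
   vertex 1.9 3.0 1.4
   vertex 2.8 4.0 0.0
   vertex 3.2 0.8 0.8
  endloop
 endfacet
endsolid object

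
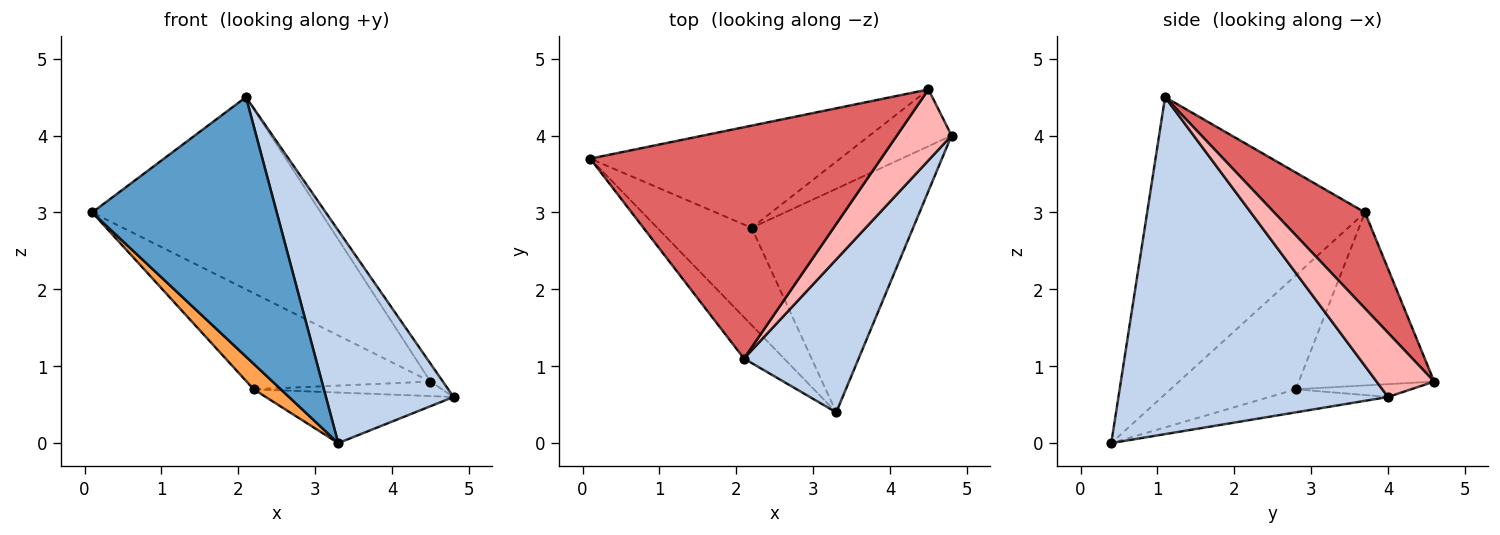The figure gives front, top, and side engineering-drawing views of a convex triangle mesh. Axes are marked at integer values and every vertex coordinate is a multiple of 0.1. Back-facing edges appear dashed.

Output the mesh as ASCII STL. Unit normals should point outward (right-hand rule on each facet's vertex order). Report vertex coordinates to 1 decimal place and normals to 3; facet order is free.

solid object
 facet normal -0.759 -0.643 -0.102
  outer loop
   vertex 2.1 1.1 4.5
   vertex 0.1 3.7 3.0
   vertex 3.3 0.4 0.0
  endloop
 endfacet
 facet normal 0.864 -0.409 0.294
  outer loop
   vertex 2.1 1.1 4.5
   vertex 3.3 0.4 0.0
   vertex 4.8 4.0 0.6
  endloop
 endfacet
 facet normal -0.760 -0.165 -0.629
  outer loop
   vertex 2.2 2.8 0.7
   vertex 3.3 0.4 0.0
   vertex 0.1 3.7 3.0
  endloop
 endfacet
 facet normal -0.138 0.219 -0.966
  outer loop
   vertex 2.2 2.8 0.7
   vertex 4.8 4.0 0.6
   vertex 3.3 0.4 0.0
  endloop
 endfacet
 facet normal -0.450 0.612 -0.651
  outer loop
   vertex 4.5 4.6 0.8
   vertex 2.2 2.8 0.7
   vertex 0.1 3.7 3.0
  endloop
 endfacet
 facet normal -0.150 0.244 -0.958
  outer loop
   vertex 4.5 4.6 0.8
   vertex 4.8 4.0 0.6
   vertex 2.2 2.8 0.7
  endloop
 endfacet
 facet normal 0.246 0.619 0.746
  outer loop
   vertex 4.5 4.6 0.8
   vertex 0.1 3.7 3.0
   vertex 2.1 1.1 4.5
  endloop
 endfacet
 facet normal 0.751 0.162 0.640
  outer loop
   vertex 4.5 4.6 0.8
   vertex 2.1 1.1 4.5
   vertex 4.8 4.0 0.6
  endloop
 endfacet
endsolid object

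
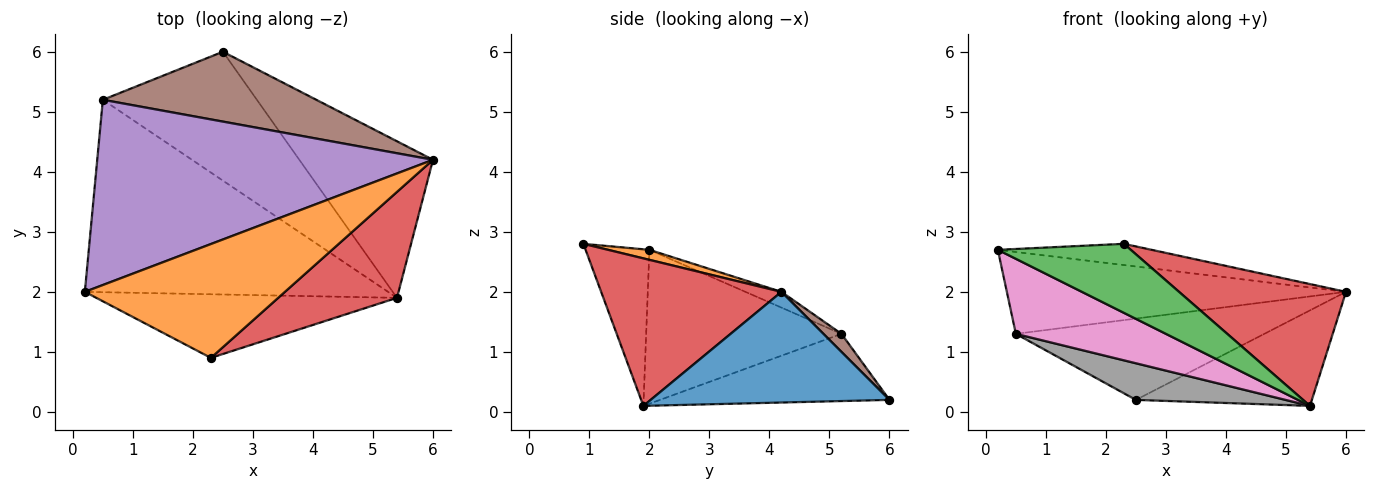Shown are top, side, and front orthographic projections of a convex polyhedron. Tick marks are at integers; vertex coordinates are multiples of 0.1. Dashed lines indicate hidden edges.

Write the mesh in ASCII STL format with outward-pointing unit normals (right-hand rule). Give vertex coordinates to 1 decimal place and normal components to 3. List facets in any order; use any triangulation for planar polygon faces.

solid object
 facet normal 0.577 0.425 -0.697
  outer loop
   vertex 5.4 1.9 0.1
   vertex 2.5 6.0 0.2
   vertex 6.0 4.2 2.0
  endloop
 endfacet
 facet normal 0.049 0.183 0.982
  outer loop
   vertex 2.3 0.9 2.8
   vertex 6.0 4.2 2.0
   vertex 0.2 2.0 2.7
  endloop
 endfacet
 facet normal -0.333 -0.693 -0.639
  outer loop
   vertex 2.3 0.9 2.8
   vertex 0.2 2.0 2.7
   vertex 5.4 1.9 0.1
  endloop
 endfacet
 facet normal 0.632 -0.585 0.509
  outer loop
   vertex 2.3 0.9 2.8
   vertex 5.4 1.9 0.1
   vertex 6.0 4.2 2.0
  endloop
 endfacet
 facet normal -0.043 0.404 0.914
  outer loop
   vertex 0.5 5.2 1.3
   vertex 0.2 2.0 2.7
   vertex 6.0 4.2 2.0
  endloop
 endfacet
 facet normal 0.055 0.757 0.651
  outer loop
   vertex 0.5 5.2 1.3
   vertex 6.0 4.2 2.0
   vertex 2.5 6.0 0.2
  endloop
 endfacet
 facet normal -0.427 -0.328 -0.842
  outer loop
   vertex 0.5 5.2 1.3
   vertex 5.4 1.9 0.1
   vertex 0.2 2.0 2.7
  endloop
 endfacet
 facet normal -0.387 -0.252 -0.887
  outer loop
   vertex 0.5 5.2 1.3
   vertex 2.5 6.0 0.2
   vertex 5.4 1.9 0.1
  endloop
 endfacet
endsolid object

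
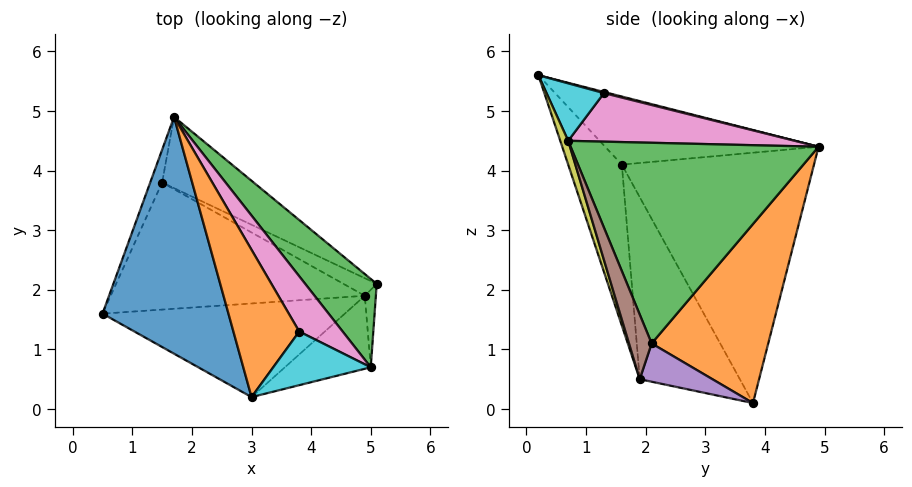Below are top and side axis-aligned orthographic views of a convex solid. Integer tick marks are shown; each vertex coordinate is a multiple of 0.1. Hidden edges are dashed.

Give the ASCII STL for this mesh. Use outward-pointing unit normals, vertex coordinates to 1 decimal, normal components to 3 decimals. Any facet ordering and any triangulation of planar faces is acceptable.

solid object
 facet normal -0.938 0.345 -0.045
  outer loop
   vertex 1.5 3.8 0.1
   vertex 0.5 1.6 4.1
   vertex 1.7 4.9 4.4
  endloop
 endfacet
 facet normal 0.468 0.851 -0.239
  outer loop
   vertex 1.5 3.8 0.1
   vertex 1.7 4.9 4.4
   vertex 5.1 2.1 1.1
  endloop
 endfacet
 facet normal 0.754 0.599 0.269
  outer loop
   vertex 5.0 0.7 4.5
   vertex 5.1 2.1 1.1
   vertex 1.7 4.9 4.4
  endloop
 endfacet
 facet normal -0.370 -0.772 -0.517
  outer loop
   vertex 4.9 1.9 0.5
   vertex 0.5 1.6 4.1
   vertex 1.5 3.8 0.1
  endloop
 endfacet
 facet normal 0.480 0.772 -0.417
  outer loop
   vertex 4.9 1.9 0.5
   vertex 1.5 3.8 0.1
   vertex 5.1 2.1 1.1
  endloop
 endfacet
 facet normal 0.889 -0.433 -0.152
  outer loop
   vertex 4.9 1.9 0.5
   vertex 5.1 2.1 1.1
   vertex 5.0 0.7 4.5
  endloop
 endfacet
 facet normal 0.639 0.515 0.571
  outer loop
   vertex 3.8 1.3 5.3
   vertex 5.0 0.7 4.5
   vertex 1.7 4.9 4.4
  endloop
 endfacet
 facet normal -0.260 -0.883 -0.391
  outer loop
   vertex 3.0 0.2 5.6
   vertex 0.5 1.6 4.1
   vertex 4.9 1.9 0.5
  endloop
 endfacet
 facet normal 0.080 -0.954 -0.288
  outer loop
   vertex 3.0 0.2 5.6
   vertex 4.9 1.9 0.5
   vertex 5.0 0.7 4.5
  endloop
 endfacet
 facet normal 0.503 -0.133 0.854
  outer loop
   vertex 3.0 0.2 5.6
   vertex 5.0 0.7 4.5
   vertex 3.8 1.3 5.3
  endloop
 endfacet
 facet normal -0.474 0.093 0.876
  outer loop
   vertex 3.0 0.2 5.6
   vertex 1.7 4.9 4.4
   vertex 0.5 1.6 4.1
  endloop
 endfacet
 facet normal 0.017 0.252 0.968
  outer loop
   vertex 3.0 0.2 5.6
   vertex 3.8 1.3 5.3
   vertex 1.7 4.9 4.4
  endloop
 endfacet
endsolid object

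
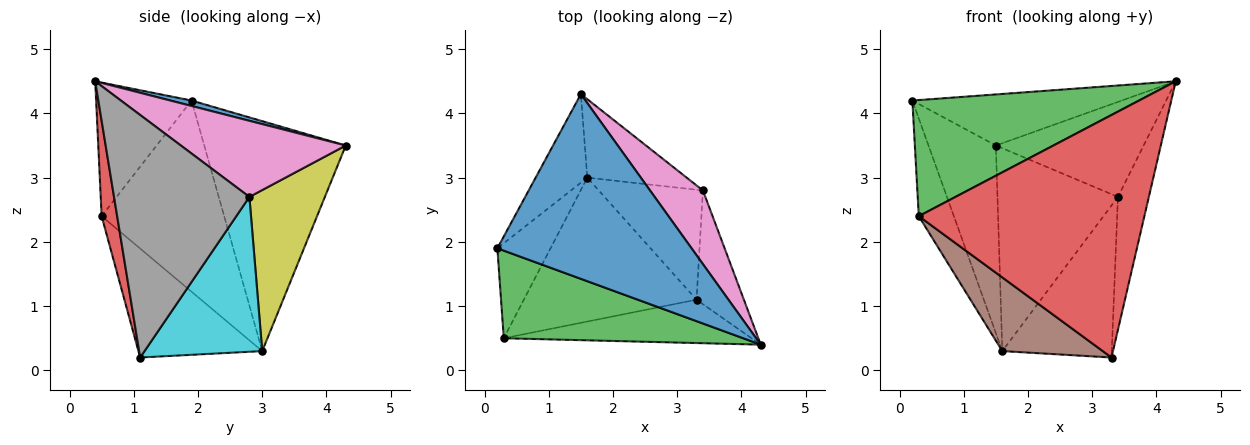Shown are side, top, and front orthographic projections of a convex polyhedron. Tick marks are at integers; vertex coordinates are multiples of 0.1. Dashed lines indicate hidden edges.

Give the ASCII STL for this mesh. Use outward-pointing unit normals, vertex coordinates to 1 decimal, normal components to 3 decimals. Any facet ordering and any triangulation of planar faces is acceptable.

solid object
 facet normal 0.027 0.266 0.963
  outer loop
   vertex 1.5 4.3 3.5
   vertex 0.2 1.9 4.2
   vertex 4.3 0.4 4.5
  endloop
 endfacet
 facet normal -0.885 0.421 -0.199
  outer loop
   vertex 1.6 3.0 0.3
   vertex 0.2 1.9 4.2
   vertex 1.5 4.3 3.5
  endloop
 endfacet
 facet normal -0.319 -0.757 0.571
  outer loop
   vertex 0.3 0.5 2.4
   vertex 4.3 0.4 4.5
   vertex 0.2 1.9 4.2
  endloop
 endfacet
 facet normal 0.068 -0.982 -0.176
  outer loop
   vertex 0.3 0.5 2.4
   vertex 3.3 1.1 0.2
   vertex 4.3 0.4 4.5
  endloop
 endfacet
 facet normal -0.929 0.266 -0.258
  outer loop
   vertex 0.3 0.5 2.4
   vertex 0.2 1.9 4.2
   vertex 1.6 3.0 0.3
  endloop
 endfacet
 facet normal -0.490 -0.397 -0.776
  outer loop
   vertex 0.3 0.5 2.4
   vertex 1.6 3.0 0.3
   vertex 3.3 1.1 0.2
  endloop
 endfacet
 facet normal 0.661 0.593 0.460
  outer loop
   vertex 3.4 2.8 2.7
   vertex 1.5 4.3 3.5
   vertex 4.3 0.4 4.5
  endloop
 endfacet
 facet normal 0.958 0.219 -0.187
  outer loop
   vertex 3.4 2.8 2.7
   vertex 4.3 0.4 4.5
   vertex 3.3 1.1 0.2
  endloop
 endfacet
 facet normal 0.505 0.805 -0.311
  outer loop
   vertex 3.4 2.8 2.7
   vertex 1.6 3.0 0.3
   vertex 1.5 4.3 3.5
  endloop
 endfacet
 facet normal 0.657 0.611 -0.442
  outer loop
   vertex 3.4 2.8 2.7
   vertex 3.3 1.1 0.2
   vertex 1.6 3.0 0.3
  endloop
 endfacet
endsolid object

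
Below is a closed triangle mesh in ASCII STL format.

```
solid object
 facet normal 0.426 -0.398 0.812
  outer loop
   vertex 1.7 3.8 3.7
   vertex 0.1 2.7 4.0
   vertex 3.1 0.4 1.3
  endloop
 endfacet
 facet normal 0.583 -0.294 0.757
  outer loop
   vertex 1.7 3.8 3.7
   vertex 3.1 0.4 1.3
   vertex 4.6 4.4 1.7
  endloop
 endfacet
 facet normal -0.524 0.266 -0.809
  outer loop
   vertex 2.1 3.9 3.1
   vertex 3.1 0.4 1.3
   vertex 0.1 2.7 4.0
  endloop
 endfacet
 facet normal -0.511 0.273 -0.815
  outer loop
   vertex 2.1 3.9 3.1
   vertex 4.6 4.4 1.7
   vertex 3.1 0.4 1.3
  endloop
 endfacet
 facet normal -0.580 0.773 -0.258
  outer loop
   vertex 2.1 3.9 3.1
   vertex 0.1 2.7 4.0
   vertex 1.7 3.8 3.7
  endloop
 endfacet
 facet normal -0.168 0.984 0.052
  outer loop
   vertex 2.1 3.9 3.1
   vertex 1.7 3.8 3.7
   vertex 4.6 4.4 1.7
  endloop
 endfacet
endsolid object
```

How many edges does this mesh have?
9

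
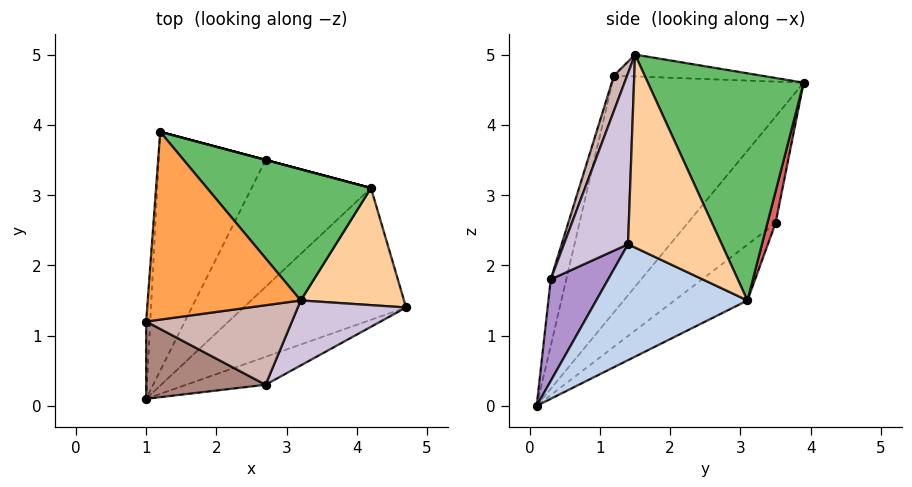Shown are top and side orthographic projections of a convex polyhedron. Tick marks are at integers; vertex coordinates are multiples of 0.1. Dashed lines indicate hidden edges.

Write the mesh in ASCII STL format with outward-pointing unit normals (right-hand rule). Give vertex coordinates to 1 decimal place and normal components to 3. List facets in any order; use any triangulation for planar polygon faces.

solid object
 facet normal -0.997 0.073 -0.017
  outer loop
   vertex 1.0 0.1 0.0
   vertex 1.0 1.2 4.7
   vertex 1.2 3.9 4.6
  endloop
 endfacet
 facet normal 0.568 -0.208 -0.796
  outer loop
   vertex 4.2 3.1 1.5
   vertex 4.7 1.4 2.3
   vertex 1.0 0.1 0.0
  endloop
 endfacet
 facet normal -0.141 0.047 0.989
  outer loop
   vertex 3.2 1.5 5.0
   vertex 1.2 3.9 4.6
   vertex 1.0 1.2 4.7
  endloop
 endfacet
 facet normal 0.794 0.434 0.425
  outer loop
   vertex 3.2 1.5 5.0
   vertex 4.7 1.4 2.3
   vertex 4.2 3.1 1.5
  endloop
 endfacet
 facet normal 0.641 0.612 0.463
  outer loop
   vertex 3.2 1.5 5.0
   vertex 4.2 3.1 1.5
   vertex 1.2 3.9 4.6
  endloop
 endfacet
 facet normal -0.526 0.667 -0.528
  outer loop
   vertex 2.7 3.5 2.6
   vertex 1.0 0.1 0.0
   vertex 1.2 3.9 4.6
  endloop
 endfacet
 facet normal 0.258 0.966 0.000
  outer loop
   vertex 2.7 3.5 2.6
   vertex 1.2 3.9 4.6
   vertex 4.2 3.1 1.5
  endloop
 endfacet
 facet normal -0.314 0.671 -0.672
  outer loop
   vertex 2.7 3.5 2.6
   vertex 4.2 3.1 1.5
   vertex 1.0 0.1 0.0
  endloop
 endfacet
 facet normal 0.516 -0.755 -0.404
  outer loop
   vertex 2.7 0.3 1.8
   vertex 1.0 0.1 0.0
   vertex 4.7 1.4 2.3
  endloop
 endfacet
 facet normal 0.414 -0.872 0.262
  outer loop
   vertex 2.7 0.3 1.8
   vertex 4.7 1.4 2.3
   vertex 3.2 1.5 5.0
  endloop
 endfacet
 facet normal -0.126 -0.966 0.226
  outer loop
   vertex 2.7 0.3 1.8
   vertex 1.0 1.2 4.7
   vertex 1.0 0.1 0.0
  endloop
 endfacet
 facet normal 0.082 -0.937 0.339
  outer loop
   vertex 2.7 0.3 1.8
   vertex 3.2 1.5 5.0
   vertex 1.0 1.2 4.7
  endloop
 endfacet
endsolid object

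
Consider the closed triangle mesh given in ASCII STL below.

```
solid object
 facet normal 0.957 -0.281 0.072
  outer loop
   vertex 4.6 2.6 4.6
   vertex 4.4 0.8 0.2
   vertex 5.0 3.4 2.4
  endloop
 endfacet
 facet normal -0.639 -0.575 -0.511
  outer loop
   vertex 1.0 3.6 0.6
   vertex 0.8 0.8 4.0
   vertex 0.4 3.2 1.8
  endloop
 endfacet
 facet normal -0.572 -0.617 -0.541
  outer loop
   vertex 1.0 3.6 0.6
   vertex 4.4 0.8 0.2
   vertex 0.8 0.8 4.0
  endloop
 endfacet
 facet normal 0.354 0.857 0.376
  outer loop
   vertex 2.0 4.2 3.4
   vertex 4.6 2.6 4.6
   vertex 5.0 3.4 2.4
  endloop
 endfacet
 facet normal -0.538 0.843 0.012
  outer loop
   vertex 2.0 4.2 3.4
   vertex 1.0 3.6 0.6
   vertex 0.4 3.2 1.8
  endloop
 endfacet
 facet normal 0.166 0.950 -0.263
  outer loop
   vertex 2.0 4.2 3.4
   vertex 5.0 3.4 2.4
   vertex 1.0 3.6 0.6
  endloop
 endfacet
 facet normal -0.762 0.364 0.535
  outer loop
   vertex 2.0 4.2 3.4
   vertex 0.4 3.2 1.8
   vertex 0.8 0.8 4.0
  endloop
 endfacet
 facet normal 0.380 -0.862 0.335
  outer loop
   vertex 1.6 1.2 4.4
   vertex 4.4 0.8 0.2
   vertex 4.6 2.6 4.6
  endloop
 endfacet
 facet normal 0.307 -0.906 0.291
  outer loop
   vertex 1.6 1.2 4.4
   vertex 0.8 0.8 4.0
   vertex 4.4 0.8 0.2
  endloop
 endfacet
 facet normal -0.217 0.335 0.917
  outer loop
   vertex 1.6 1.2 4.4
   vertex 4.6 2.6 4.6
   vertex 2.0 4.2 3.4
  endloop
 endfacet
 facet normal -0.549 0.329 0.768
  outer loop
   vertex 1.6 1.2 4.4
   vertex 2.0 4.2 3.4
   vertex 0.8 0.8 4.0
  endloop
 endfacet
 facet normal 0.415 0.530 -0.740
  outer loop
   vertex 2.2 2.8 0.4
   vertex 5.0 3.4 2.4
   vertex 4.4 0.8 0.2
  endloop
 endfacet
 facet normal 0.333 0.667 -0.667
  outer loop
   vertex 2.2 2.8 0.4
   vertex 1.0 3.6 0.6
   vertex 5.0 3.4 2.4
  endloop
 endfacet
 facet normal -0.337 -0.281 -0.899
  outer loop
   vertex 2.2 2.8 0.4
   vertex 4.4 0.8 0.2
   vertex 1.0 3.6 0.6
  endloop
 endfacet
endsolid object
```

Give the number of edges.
21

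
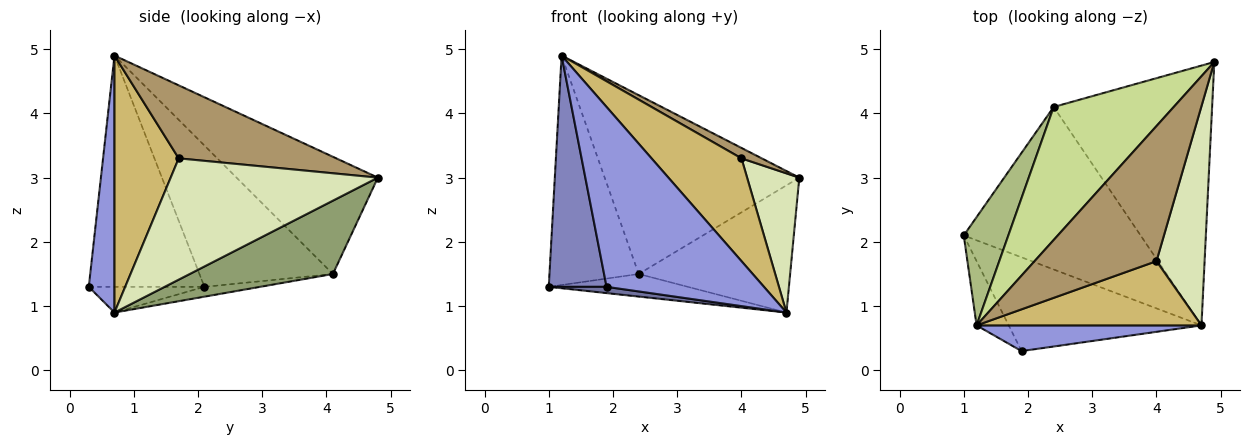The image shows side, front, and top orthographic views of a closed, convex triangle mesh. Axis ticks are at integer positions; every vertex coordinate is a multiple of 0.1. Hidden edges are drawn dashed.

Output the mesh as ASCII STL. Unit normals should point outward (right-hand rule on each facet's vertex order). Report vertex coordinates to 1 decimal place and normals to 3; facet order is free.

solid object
 facet normal -0.132 -0.066 -0.989
  outer loop
   vertex 1.9 0.3 1.3
   vertex 1.0 2.1 1.3
   vertex 4.7 0.7 0.9
  endloop
 endfacet
 facet normal -0.888 -0.444 -0.123
  outer loop
   vertex 1.9 0.3 1.3
   vertex 1.2 0.7 4.9
   vertex 1.0 2.1 1.3
  endloop
 endfacet
 facet normal 0.160 -0.977 0.140
  outer loop
   vertex 1.9 0.3 1.3
   vertex 4.7 0.7 0.9
   vertex 1.2 0.7 4.9
  endloop
 endfacet
 facet normal -0.055 0.137 -0.989
  outer loop
   vertex 2.4 4.1 1.5
   vertex 4.7 0.7 0.9
   vertex 1.0 2.1 1.3
  endloop
 endfacet
 facet normal 0.384 0.406 -0.829
  outer loop
   vertex 2.4 4.1 1.5
   vertex 4.9 4.8 3.0
   vertex 4.7 0.7 0.9
  endloop
 endfacet
 facet normal -0.804 0.538 0.254
  outer loop
   vertex 2.4 4.1 1.5
   vertex 1.0 2.1 1.3
   vertex 1.2 0.7 4.9
  endloop
 endfacet
 facet normal -0.503 0.693 0.516
  outer loop
   vertex 2.4 4.1 1.5
   vertex 1.2 0.7 4.9
   vertex 4.9 4.8 3.0
  endloop
 endfacet
 facet normal 0.905 -0.228 0.359
  outer loop
   vertex 4.0 1.7 3.3
   vertex 4.7 0.7 0.9
   vertex 4.9 4.8 3.0
  endloop
 endfacet
 facet normal 0.513 -0.066 0.856
  outer loop
   vertex 4.0 1.7 3.3
   vertex 4.9 4.8 3.0
   vertex 1.2 0.7 4.9
  endloop
 endfacet
 facet normal 0.518 -0.725 0.453
  outer loop
   vertex 4.0 1.7 3.3
   vertex 1.2 0.7 4.9
   vertex 4.7 0.7 0.9
  endloop
 endfacet
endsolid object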